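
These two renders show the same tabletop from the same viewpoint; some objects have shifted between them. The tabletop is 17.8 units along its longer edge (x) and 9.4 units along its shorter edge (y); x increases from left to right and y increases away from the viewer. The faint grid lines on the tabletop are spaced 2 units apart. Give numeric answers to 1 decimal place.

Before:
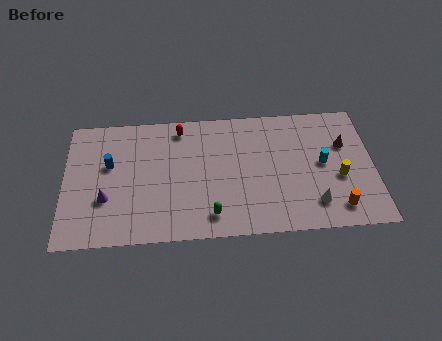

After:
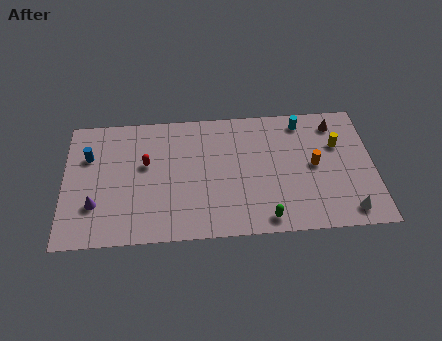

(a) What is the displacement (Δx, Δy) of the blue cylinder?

(-1.2, 0.7)

The blue cylinder was at about (2.6, 5.7) and moved to about (1.4, 6.4).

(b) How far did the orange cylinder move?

3.4

From (15.6, 1.6) to (14.4, 4.8), the orange cylinder covered √(1.2² + 3.2²) ≈ 3.4 units.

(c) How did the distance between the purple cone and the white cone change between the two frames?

+2.5

Before: roughly 12.0 units apart; after: 14.5. That's 2.5 units further apart.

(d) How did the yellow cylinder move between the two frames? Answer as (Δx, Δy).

(0.0, 2.4)

The yellow cylinder started near (15.8, 3.8) and ended near (15.8, 6.2).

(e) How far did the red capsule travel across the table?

3.2

From (6.7, 8.1) to (4.7, 5.6), the red capsule covered √(2.0² + 2.5²) ≈ 3.2 units.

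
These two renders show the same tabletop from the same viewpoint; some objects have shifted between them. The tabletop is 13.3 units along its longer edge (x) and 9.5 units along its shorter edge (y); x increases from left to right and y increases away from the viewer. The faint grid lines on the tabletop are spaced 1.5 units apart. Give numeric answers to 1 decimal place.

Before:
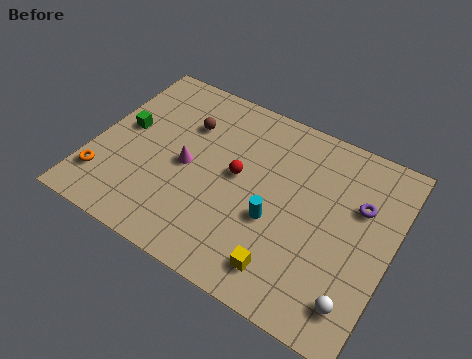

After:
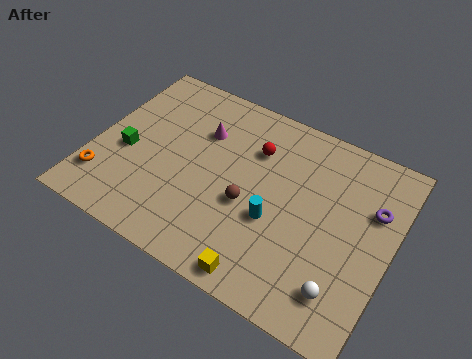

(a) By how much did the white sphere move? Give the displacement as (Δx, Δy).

(-0.6, 0.2)

From the two frames, the white sphere sits at roughly (12.2, 1.7) before and (11.6, 1.9) after.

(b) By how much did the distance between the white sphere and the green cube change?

-1.2

They were about 11.5 units apart before and 10.3 after — 1.2 units closer together.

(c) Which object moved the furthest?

the brown sphere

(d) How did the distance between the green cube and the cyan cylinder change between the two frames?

-0.5

They were about 7.3 units apart before and 6.8 after — 0.5 units closer together.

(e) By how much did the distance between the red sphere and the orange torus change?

+1.3

They were about 6.4 units apart before and 7.7 after — 1.3 units further apart.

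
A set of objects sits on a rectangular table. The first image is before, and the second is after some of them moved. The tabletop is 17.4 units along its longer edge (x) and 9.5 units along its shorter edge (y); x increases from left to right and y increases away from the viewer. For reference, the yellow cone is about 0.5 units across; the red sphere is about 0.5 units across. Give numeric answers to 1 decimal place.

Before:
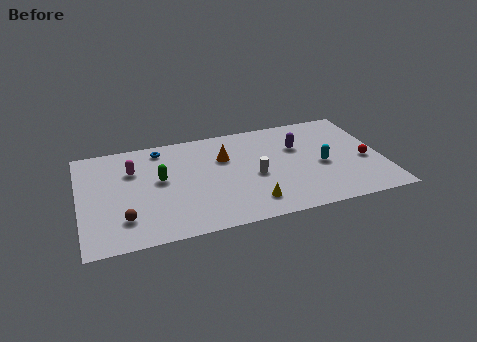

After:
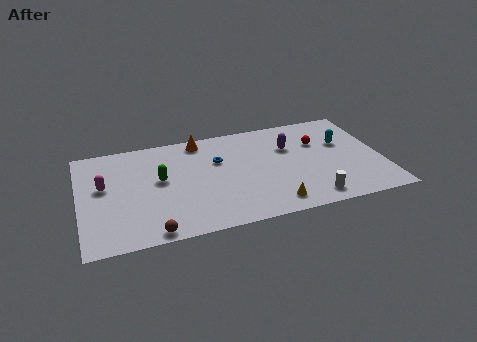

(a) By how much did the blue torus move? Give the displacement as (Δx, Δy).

(3.2, -2.0)

From the two frames, the blue torus sits at roughly (4.8, 8.2) before and (8.0, 6.2) after.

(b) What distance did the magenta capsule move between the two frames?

2.0

The magenta capsule was near (3.1, 6.6) before and (1.4, 5.5) after, so it travelled √(1.7² + 1.1²) ≈ 2.0 units.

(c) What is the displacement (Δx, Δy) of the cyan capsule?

(1.4, 1.8)

The cyan capsule started near (13.9, 4.2) and ended near (15.3, 6.0).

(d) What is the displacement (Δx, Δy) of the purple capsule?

(-0.5, 0.1)

The purple capsule was at about (12.7, 6.3) and moved to about (12.2, 6.4).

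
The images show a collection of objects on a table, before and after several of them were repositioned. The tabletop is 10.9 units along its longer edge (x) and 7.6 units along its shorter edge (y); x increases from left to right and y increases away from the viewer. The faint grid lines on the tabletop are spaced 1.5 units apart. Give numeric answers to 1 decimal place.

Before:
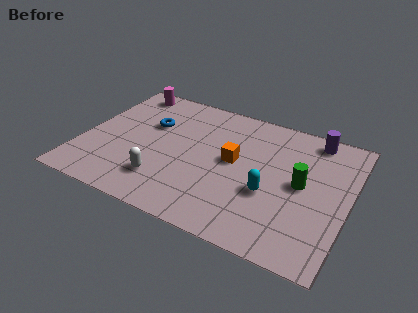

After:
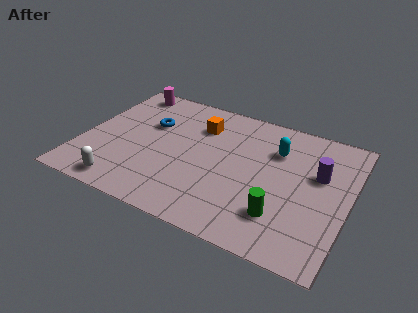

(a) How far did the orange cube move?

2.2

The orange cube was near (6.2, 4.1) before and (4.6, 5.6) after, so it travelled √(1.6² + 1.5²) ≈ 2.2 units.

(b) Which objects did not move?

the blue torus and the magenta cylinder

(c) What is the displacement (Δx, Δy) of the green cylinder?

(-0.6, -2.0)

The green cylinder was at about (9.0, 3.9) and moved to about (8.4, 1.9).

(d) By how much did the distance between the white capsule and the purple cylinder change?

+1.0

They were about 7.4 units apart before and 8.4 after — 1.0 units further apart.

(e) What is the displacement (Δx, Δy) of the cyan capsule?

(0.0, 2.5)

From the two frames, the cyan capsule sits at roughly (7.8, 2.9) before and (7.8, 5.4) after.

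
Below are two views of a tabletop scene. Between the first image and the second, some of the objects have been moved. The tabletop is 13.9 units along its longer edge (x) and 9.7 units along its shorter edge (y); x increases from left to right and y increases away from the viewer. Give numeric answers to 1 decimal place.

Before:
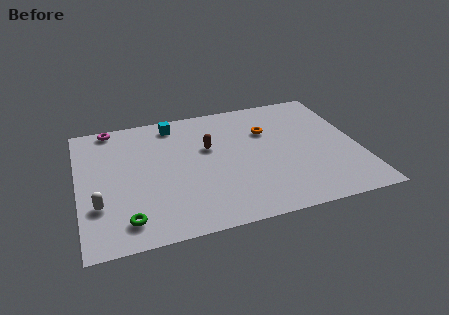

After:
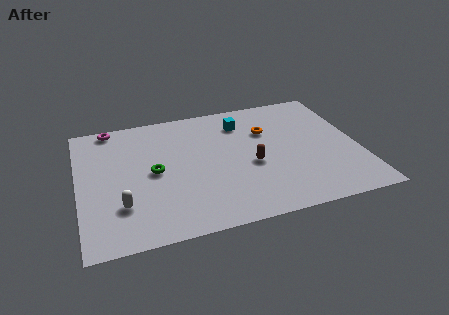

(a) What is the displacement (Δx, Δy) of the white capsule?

(1.1, -0.3)

The white capsule was at about (0.9, 3.0) and moved to about (2.0, 2.7).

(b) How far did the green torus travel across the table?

3.5

From (2.2, 1.6) to (3.7, 4.8), the green torus covered √(1.5² + 3.2²) ≈ 3.5 units.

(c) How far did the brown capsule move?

2.8

The brown capsule was near (6.5, 6.0) before and (8.5, 4.1) after, so it travelled √(2.0² + 1.9²) ≈ 2.8 units.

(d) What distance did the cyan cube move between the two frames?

3.5

From (4.9, 8.4) to (8.3, 7.6), the cyan cube covered √(3.4² + 0.8²) ≈ 3.5 units.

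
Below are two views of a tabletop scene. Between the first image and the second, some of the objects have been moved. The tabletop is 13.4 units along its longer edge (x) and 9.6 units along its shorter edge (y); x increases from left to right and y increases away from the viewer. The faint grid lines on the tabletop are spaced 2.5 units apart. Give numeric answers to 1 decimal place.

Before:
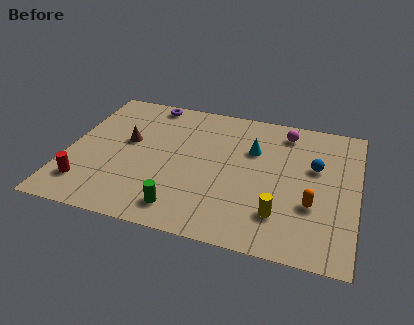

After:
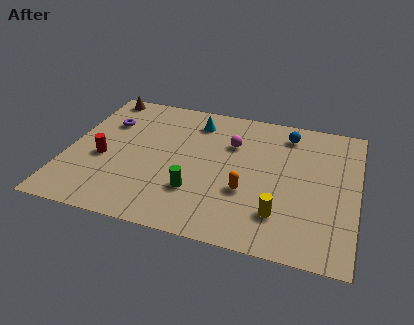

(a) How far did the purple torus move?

2.7

The purple torus was near (3.4, 8.7) before and (1.6, 6.7) after, so it travelled √(1.8² + 2.0²) ≈ 2.7 units.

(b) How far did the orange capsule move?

3.0

The orange capsule moved from about (11.4, 3.3) to (8.4, 3.4), a distance of √(3.0² + 0.1²) ≈ 3.0.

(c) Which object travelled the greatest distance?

the brown cone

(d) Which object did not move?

the yellow cylinder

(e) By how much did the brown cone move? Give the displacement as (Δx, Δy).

(-1.6, 3.2)

From the two frames, the brown cone sits at roughly (2.7, 5.5) before and (1.1, 8.7) after.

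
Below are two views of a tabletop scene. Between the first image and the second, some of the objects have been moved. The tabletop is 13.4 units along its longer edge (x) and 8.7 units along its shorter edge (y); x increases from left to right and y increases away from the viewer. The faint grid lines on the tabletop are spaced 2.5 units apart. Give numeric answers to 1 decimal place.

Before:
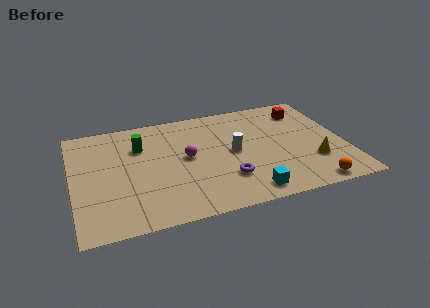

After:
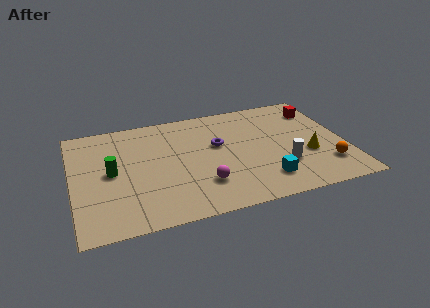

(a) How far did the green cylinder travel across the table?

2.3

The green cylinder was near (3.4, 6.1) before and (1.9, 4.4) after, so it travelled √(1.5² + 1.7²) ≈ 2.3 units.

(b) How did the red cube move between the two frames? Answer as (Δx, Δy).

(0.7, -0.1)

The red cube was at about (11.7, 6.9) and moved to about (12.4, 6.8).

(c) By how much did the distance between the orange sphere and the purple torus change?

+1.7

The distance was about 4.3 in the first image and 6.0 in the second, so they moved 1.7 units further apart.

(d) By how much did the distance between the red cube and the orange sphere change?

-1.4

They were about 6.1 units apart before and 4.7 after — 1.4 units closer together.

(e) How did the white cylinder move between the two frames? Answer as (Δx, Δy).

(2.3, -1.7)

From the two frames, the white cylinder sits at roughly (7.9, 4.4) before and (10.2, 2.7) after.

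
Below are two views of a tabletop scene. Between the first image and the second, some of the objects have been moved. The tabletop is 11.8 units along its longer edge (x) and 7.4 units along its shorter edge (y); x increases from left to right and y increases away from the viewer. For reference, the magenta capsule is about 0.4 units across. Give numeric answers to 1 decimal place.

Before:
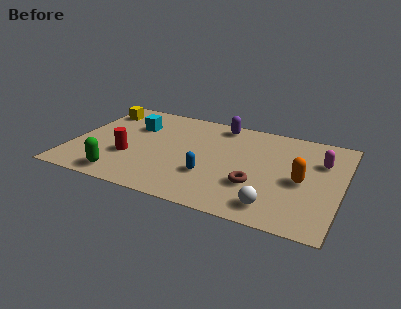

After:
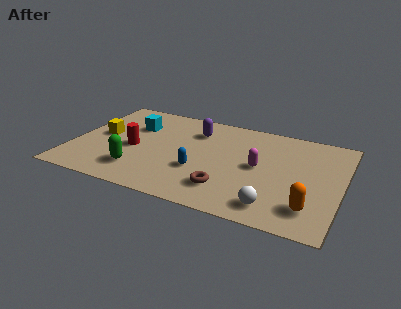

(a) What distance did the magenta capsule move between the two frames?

2.9

From (10.8, 5.1) to (8.2, 3.8), the magenta capsule covered √(2.6² + 1.3²) ≈ 2.9 units.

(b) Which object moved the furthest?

the magenta capsule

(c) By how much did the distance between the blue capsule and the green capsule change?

-1.2

Before: roughly 4.0 units apart; after: 2.8. That's 1.2 units closer together.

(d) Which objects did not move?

the cyan cube and the white sphere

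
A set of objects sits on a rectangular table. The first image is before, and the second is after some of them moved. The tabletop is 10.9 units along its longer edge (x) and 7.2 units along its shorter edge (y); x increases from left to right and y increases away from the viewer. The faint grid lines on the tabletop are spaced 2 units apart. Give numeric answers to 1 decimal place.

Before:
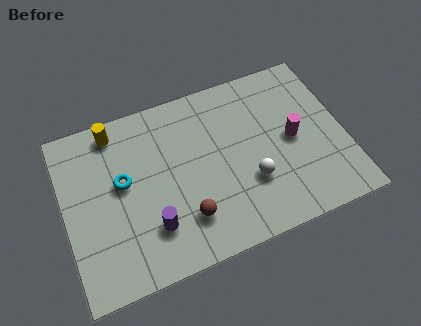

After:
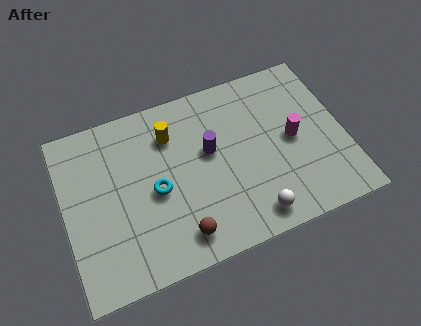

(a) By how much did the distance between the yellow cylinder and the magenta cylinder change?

-2.3

They were about 7.2 units apart before and 4.9 after — 2.3 units closer together.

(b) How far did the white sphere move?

1.4

The white sphere was near (7.1, 2.4) before and (7.0, 1.0) after, so it travelled √(0.1² + 1.4²) ≈ 1.4 units.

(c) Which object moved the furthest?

the purple cylinder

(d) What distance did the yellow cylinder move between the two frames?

2.3

The yellow cylinder was near (2.2, 6.3) before and (4.3, 5.4) after, so it travelled √(2.1² + 0.9²) ≈ 2.3 units.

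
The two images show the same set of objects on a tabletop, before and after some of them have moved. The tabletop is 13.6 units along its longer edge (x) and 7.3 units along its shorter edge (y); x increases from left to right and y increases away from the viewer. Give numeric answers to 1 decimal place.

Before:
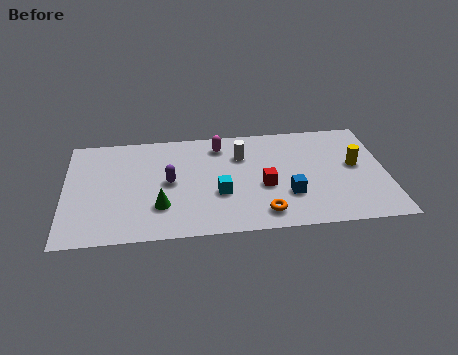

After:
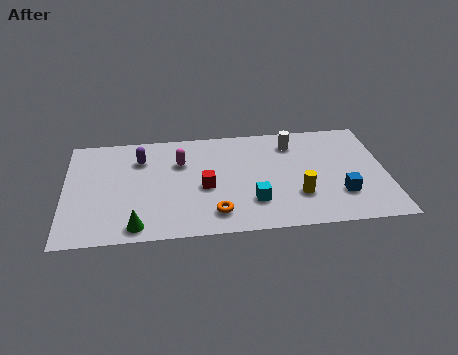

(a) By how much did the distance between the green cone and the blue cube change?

+3.3

The distance was about 5.4 in the first image and 8.7 in the second, so they moved 3.3 units further apart.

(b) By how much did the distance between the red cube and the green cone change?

-0.8

They were about 4.5 units apart before and 3.7 after — 0.8 units closer together.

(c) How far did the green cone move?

1.6

The green cone was near (4.0, 2.1) before and (3.0, 0.9) after, so it travelled √(1.0² + 1.2²) ≈ 1.6 units.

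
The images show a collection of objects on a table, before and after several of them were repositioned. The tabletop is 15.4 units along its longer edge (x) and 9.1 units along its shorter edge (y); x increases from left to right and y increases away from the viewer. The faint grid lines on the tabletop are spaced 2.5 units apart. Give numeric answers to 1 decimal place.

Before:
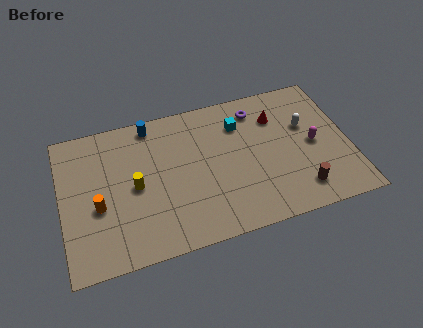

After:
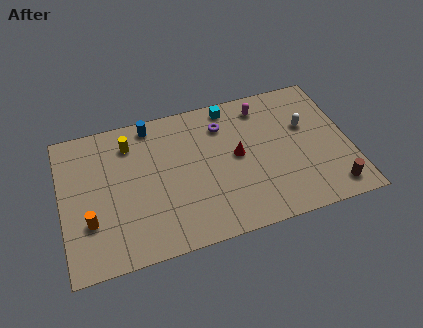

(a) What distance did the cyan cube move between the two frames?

1.4

From (9.7, 6.8) to (9.3, 8.1), the cyan cube covered √(0.4² + 1.3²) ≈ 1.4 units.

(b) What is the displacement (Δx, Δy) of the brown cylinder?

(1.7, -0.4)

The brown cylinder started near (12.5, 1.7) and ended near (14.2, 1.3).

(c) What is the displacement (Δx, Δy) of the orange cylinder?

(-0.5, -0.8)

The orange cylinder started near (1.9, 3.7) and ended near (1.4, 2.9).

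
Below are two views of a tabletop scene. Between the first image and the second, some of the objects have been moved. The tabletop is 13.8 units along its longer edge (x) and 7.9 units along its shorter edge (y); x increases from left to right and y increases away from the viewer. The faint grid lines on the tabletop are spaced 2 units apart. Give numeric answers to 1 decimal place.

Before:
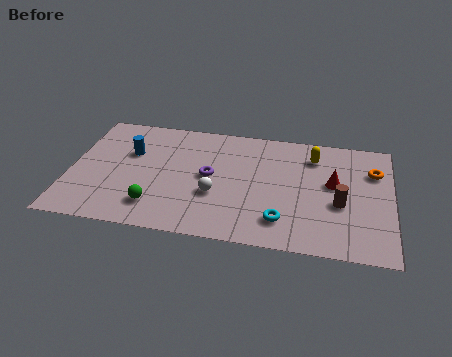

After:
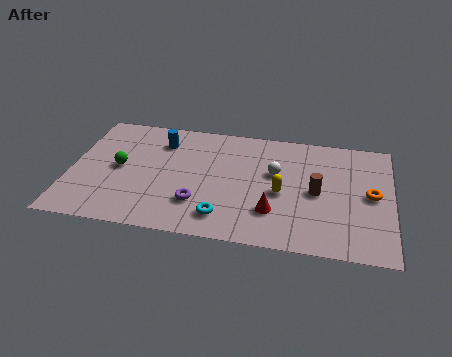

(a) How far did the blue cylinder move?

1.6

The blue cylinder was near (2.5, 5.1) before and (3.8, 6.1) after, so it travelled √(1.3² + 1.0²) ≈ 1.6 units.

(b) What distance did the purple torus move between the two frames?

1.9

The purple torus moved from about (6.0, 4.1) to (5.6, 2.2), a distance of √(0.4² + 1.9²) ≈ 1.9.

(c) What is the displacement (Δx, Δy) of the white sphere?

(2.5, 1.9)

The white sphere was at about (6.3, 2.9) and moved to about (8.8, 4.8).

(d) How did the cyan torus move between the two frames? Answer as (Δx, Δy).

(-2.5, -0.2)

From the two frames, the cyan torus sits at roughly (9.2, 1.7) before and (6.7, 1.5) after.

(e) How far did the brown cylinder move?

1.2

The brown cylinder moved from about (11.6, 3.2) to (10.6, 3.8), a distance of √(1.0² + 0.6²) ≈ 1.2.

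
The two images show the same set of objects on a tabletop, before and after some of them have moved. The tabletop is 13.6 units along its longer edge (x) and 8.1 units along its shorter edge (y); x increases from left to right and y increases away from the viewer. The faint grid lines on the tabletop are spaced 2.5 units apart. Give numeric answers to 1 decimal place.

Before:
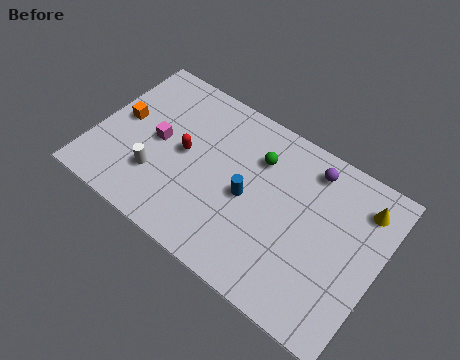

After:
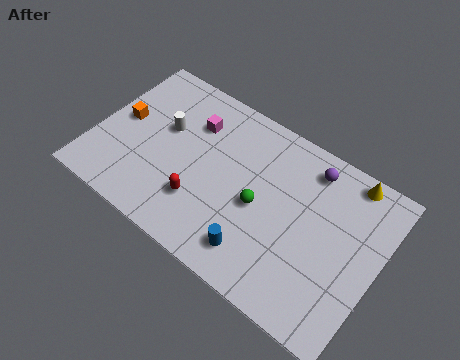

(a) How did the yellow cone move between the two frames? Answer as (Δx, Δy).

(-0.8, 0.9)

From the two frames, the yellow cone sits at roughly (12.5, 6.4) before and (11.7, 7.3) after.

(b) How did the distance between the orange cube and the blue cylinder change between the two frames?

+1.4

The distance was about 6.3 in the first image and 7.7 in the second, so they moved 1.4 units further apart.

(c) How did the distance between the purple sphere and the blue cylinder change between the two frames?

+1.6

The distance was about 3.9 in the first image and 5.5 in the second, so they moved 1.6 units further apart.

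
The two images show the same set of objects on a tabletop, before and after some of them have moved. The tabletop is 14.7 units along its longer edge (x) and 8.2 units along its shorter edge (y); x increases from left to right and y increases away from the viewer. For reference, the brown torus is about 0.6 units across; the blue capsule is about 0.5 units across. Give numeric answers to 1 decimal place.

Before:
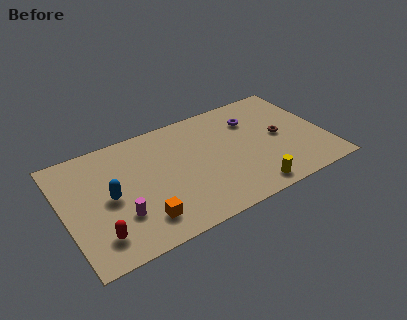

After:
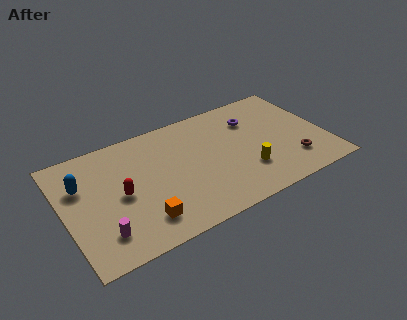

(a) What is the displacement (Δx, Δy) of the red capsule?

(1.5, 2.2)

The red capsule was at about (1.6, 1.7) and moved to about (3.1, 3.9).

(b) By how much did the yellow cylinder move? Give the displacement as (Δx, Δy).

(0.0, 1.4)

The yellow cylinder started near (10.0, 1.0) and ended near (10.0, 2.4).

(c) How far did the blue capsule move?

2.1

The blue capsule moved from about (2.5, 4.0) to (1.1, 5.5), a distance of √(1.4² + 1.5²) ≈ 2.1.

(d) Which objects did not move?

the orange cube and the purple torus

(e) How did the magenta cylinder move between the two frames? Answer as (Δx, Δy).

(-1.1, -0.7)

The magenta cylinder started near (2.9, 2.5) and ended near (1.8, 1.8).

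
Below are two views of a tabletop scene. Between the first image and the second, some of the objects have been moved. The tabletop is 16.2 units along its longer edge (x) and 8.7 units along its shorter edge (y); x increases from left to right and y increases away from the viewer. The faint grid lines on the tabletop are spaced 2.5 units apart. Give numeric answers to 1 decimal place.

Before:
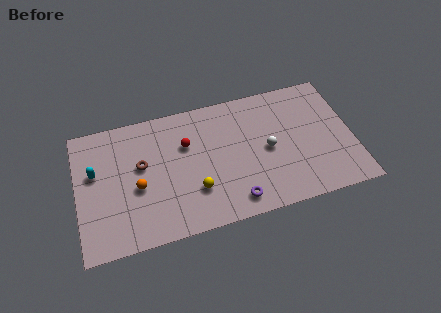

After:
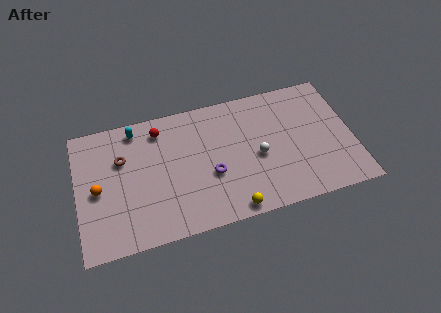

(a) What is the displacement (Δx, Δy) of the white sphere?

(-0.6, -0.3)

From the two frames, the white sphere sits at roughly (11.2, 4.2) before and (10.6, 3.9) after.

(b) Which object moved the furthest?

the cyan capsule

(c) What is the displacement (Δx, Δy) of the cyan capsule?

(2.5, 2.3)

The cyan capsule started near (1.1, 5.3) and ended near (3.6, 7.6).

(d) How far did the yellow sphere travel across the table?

2.7

From (6.8, 2.6) to (8.8, 0.8), the yellow sphere covered √(2.0² + 1.8²) ≈ 2.7 units.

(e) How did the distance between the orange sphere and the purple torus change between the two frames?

+0.6

Before: roughly 6.0 units apart; after: 6.6. That's 0.6 units further apart.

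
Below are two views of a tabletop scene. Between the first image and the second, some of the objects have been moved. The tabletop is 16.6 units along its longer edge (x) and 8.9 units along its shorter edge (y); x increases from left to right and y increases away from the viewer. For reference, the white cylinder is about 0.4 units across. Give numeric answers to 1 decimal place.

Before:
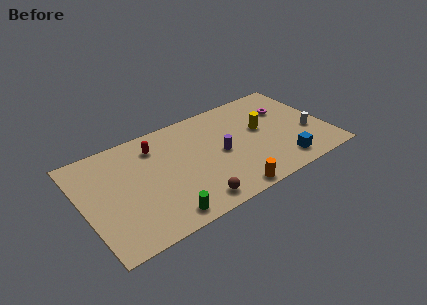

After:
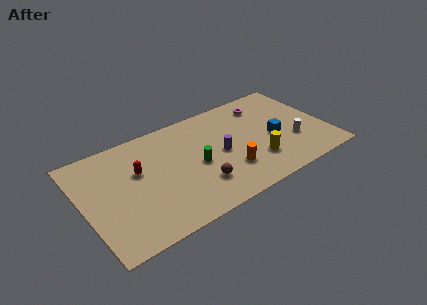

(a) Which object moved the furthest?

the green cylinder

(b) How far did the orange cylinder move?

1.8

From (9.2, 0.8) to (9.6, 2.6), the orange cylinder covered √(0.4² + 1.8²) ≈ 1.8 units.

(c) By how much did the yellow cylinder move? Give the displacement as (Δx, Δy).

(-0.8, -2.6)

The yellow cylinder started near (12.3, 5.1) and ended near (11.5, 2.5).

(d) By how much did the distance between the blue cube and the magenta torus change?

-1.4

They were about 4.7 units apart before and 3.3 after — 1.4 units closer together.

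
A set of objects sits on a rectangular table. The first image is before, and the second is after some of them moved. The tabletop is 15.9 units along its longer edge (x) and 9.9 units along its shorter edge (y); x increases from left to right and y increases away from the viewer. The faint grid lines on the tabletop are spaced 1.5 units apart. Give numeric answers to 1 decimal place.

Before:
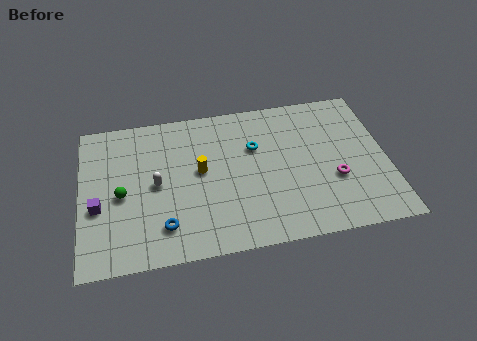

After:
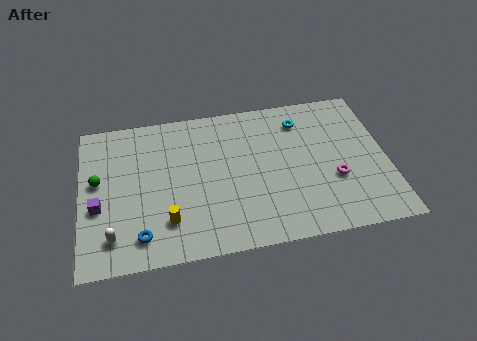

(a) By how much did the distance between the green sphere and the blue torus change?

+1.2

Before: roughly 3.2 units apart; after: 4.4. That's 1.2 units further apart.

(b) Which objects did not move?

the magenta torus and the purple cube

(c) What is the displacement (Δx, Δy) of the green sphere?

(-1.2, 1.1)

The green sphere was at about (2.1, 4.5) and moved to about (0.9, 5.6).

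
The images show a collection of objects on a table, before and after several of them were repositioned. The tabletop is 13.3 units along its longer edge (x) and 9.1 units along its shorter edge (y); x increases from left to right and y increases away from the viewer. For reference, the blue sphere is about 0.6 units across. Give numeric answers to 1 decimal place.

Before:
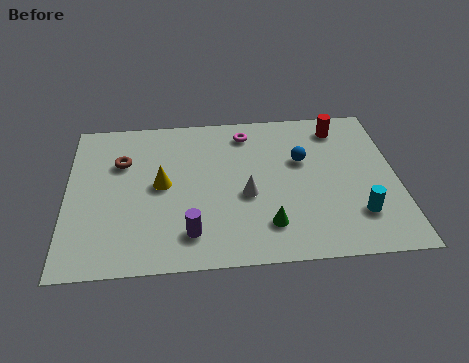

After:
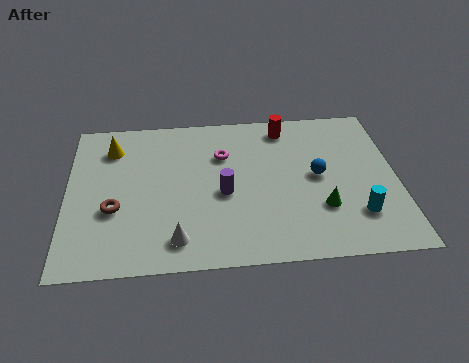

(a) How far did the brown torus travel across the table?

2.8

The brown torus was near (2.2, 6.2) before and (1.9, 3.4) after, so it travelled √(0.3² + 2.8²) ≈ 2.8 units.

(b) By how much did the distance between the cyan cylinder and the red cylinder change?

+0.8

The distance was about 5.3 in the first image and 6.1 in the second, so they moved 0.8 units further apart.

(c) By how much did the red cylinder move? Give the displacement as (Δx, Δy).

(-2.2, 0.2)

From the two frames, the red cylinder sits at roughly (11.1, 7.6) before and (8.9, 7.8) after.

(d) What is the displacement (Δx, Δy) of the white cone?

(-2.8, -2.3)

The white cone started near (7.2, 3.8) and ended near (4.4, 1.5).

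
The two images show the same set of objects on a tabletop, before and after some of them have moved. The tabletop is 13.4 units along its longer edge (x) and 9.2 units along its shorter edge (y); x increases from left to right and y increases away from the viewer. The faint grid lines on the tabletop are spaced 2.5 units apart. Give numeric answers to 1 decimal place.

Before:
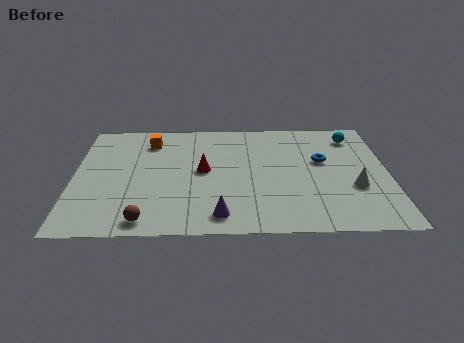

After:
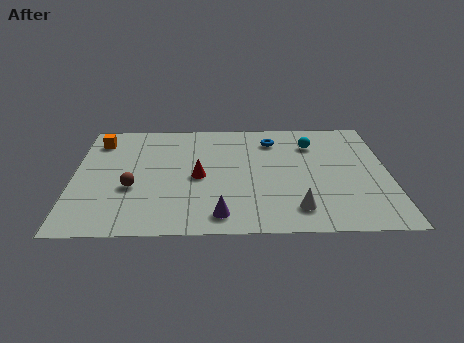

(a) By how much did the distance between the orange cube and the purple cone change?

+1.3

Before: roughly 6.7 units apart; after: 8.0. That's 1.3 units further apart.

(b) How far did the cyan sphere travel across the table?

1.9

The cyan sphere was near (12.0, 7.5) before and (10.2, 6.9) after, so it travelled √(1.8² + 0.6²) ≈ 1.9 units.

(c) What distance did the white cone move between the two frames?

3.0

The white cone was near (11.9, 3.3) before and (9.4, 1.7) after, so it travelled √(2.5² + 1.6²) ≈ 3.0 units.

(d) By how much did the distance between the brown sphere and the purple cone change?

+1.2

The distance was about 3.1 in the first image and 4.3 in the second, so they moved 1.2 units further apart.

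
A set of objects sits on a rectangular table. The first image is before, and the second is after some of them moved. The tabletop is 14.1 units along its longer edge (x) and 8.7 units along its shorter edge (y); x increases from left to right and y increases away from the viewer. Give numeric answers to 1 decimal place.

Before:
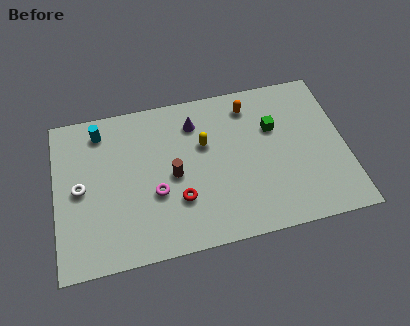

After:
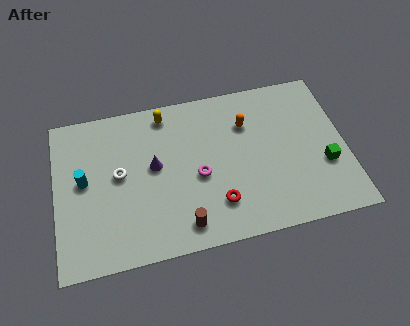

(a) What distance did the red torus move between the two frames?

1.9

The red torus was near (5.9, 2.7) before and (7.7, 2.1) after, so it travelled √(1.8² + 0.6²) ≈ 1.9 units.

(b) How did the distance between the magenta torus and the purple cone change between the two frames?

-1.8

The distance was about 4.1 in the first image and 2.3 in the second, so they moved 1.8 units closer together.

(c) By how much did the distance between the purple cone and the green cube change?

+4.4

They were about 4.0 units apart before and 8.4 after — 4.4 units further apart.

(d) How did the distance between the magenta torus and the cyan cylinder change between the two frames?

+0.9

Before: roughly 4.7 units apart; after: 5.6. That's 0.9 units further apart.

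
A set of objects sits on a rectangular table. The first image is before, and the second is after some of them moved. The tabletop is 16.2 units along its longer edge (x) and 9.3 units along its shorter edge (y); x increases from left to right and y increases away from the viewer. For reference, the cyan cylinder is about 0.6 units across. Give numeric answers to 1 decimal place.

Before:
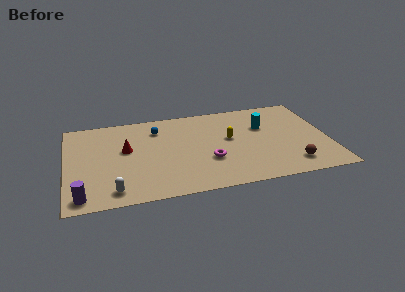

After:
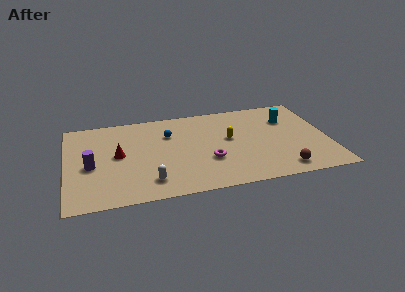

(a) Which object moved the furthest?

the purple cylinder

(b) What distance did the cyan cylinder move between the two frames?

1.7

From (12.3, 6.1) to (13.9, 6.6), the cyan cylinder covered √(1.6² + 0.5²) ≈ 1.7 units.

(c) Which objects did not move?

the magenta torus and the yellow capsule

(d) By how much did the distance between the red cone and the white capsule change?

-0.6

Before: roughly 4.2 units apart; after: 3.6. That's 0.6 units closer together.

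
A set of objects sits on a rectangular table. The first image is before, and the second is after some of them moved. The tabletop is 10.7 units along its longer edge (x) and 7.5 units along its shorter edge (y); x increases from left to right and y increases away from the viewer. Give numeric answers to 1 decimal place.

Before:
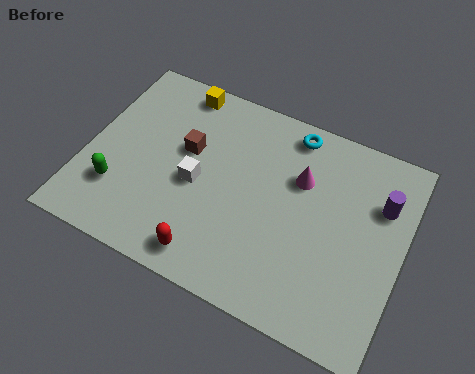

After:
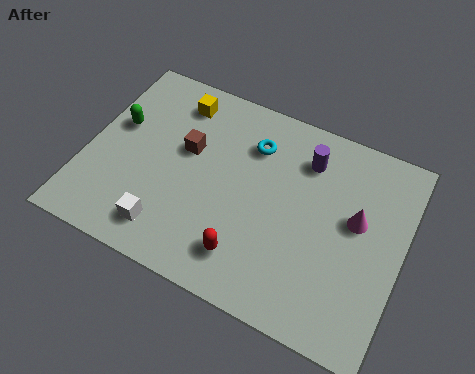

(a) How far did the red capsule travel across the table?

1.3

From (4.6, 1.0) to (5.8, 1.5), the red capsule covered √(1.2² + 0.5²) ≈ 1.3 units.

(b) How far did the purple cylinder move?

2.7

The purple cylinder moved from about (9.8, 5.2) to (7.2, 5.8), a distance of √(2.6² + 0.6²) ≈ 2.7.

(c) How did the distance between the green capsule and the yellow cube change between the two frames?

-2.3

The distance was about 4.8 in the first image and 2.5 in the second, so they moved 2.3 units closer together.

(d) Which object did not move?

the brown cube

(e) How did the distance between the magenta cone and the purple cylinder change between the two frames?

-0.3

The distance was about 2.7 in the first image and 2.4 in the second, so they moved 0.3 units closer together.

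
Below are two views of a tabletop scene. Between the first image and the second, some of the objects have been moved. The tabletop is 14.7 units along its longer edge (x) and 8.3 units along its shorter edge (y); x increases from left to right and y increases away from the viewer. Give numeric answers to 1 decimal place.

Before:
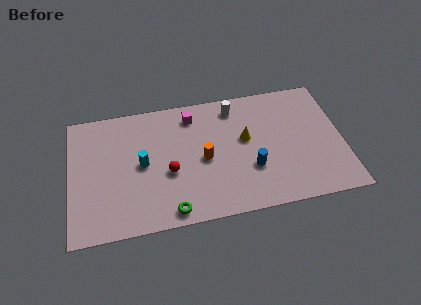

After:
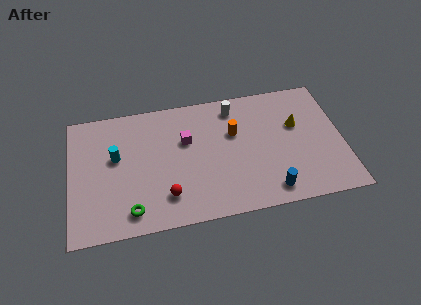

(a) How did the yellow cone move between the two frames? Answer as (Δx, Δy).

(2.8, 0.4)

From the two frames, the yellow cone sits at roughly (9.5, 4.8) before and (12.3, 5.2) after.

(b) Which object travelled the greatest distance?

the yellow cone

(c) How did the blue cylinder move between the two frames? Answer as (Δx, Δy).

(0.9, -1.6)

The blue cylinder started near (9.7, 2.8) and ended near (10.6, 1.2).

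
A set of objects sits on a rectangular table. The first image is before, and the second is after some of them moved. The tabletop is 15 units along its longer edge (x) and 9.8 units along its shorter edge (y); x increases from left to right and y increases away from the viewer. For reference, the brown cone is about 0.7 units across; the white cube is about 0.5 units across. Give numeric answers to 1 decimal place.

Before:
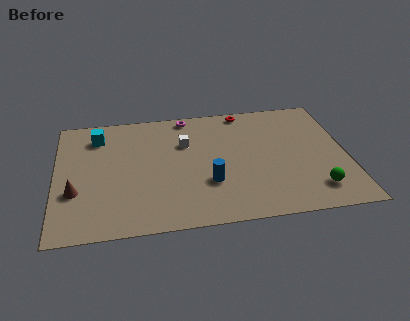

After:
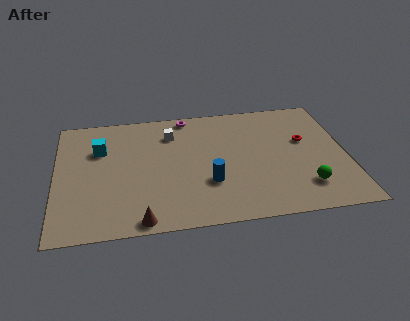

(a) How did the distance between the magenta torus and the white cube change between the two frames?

-0.6

The distance was about 2.3 in the first image and 1.7 in the second, so they moved 0.6 units closer together.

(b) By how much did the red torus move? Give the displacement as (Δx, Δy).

(3.0, -3.0)

The red torus was at about (9.9, 8.9) and moved to about (12.9, 5.9).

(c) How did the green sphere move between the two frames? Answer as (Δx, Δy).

(-0.5, 0.3)

The green sphere started near (13.2, 1.9) and ended near (12.7, 2.2).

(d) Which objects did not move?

the magenta torus and the blue cylinder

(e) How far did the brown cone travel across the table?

4.2

From (1.0, 3.4) to (4.3, 0.8), the brown cone covered √(3.3² + 2.6²) ≈ 4.2 units.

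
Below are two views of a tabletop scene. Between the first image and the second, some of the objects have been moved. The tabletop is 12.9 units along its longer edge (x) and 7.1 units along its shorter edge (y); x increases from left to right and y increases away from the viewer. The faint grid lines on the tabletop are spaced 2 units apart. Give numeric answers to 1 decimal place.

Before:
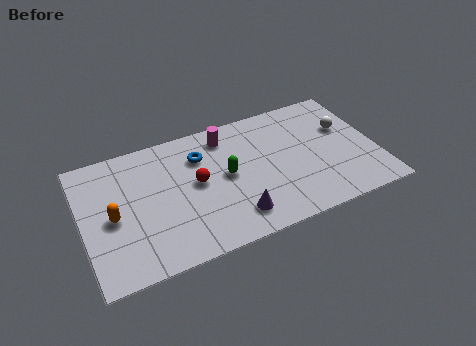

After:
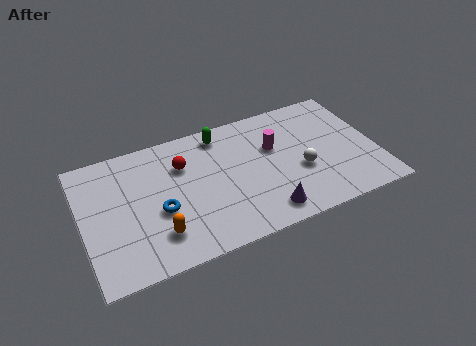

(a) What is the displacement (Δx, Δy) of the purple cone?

(1.3, -0.3)

The purple cone started near (6.4, 1.4) and ended near (7.7, 1.1).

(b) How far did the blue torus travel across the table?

3.0

From (5.3, 5.2) to (3.3, 2.9), the blue torus covered √(2.0² + 2.3²) ≈ 3.0 units.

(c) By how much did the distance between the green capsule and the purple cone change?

+2.9

They were about 2.3 units apart before and 5.2 after — 2.9 units further apart.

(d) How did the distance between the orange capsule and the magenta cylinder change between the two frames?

+0.3

The distance was about 5.8 in the first image and 6.1 in the second, so they moved 0.3 units further apart.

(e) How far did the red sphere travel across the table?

1.3

The red sphere moved from about (5.0, 3.8) to (4.5, 5.0), a distance of √(0.5² + 1.2²) ≈ 1.3.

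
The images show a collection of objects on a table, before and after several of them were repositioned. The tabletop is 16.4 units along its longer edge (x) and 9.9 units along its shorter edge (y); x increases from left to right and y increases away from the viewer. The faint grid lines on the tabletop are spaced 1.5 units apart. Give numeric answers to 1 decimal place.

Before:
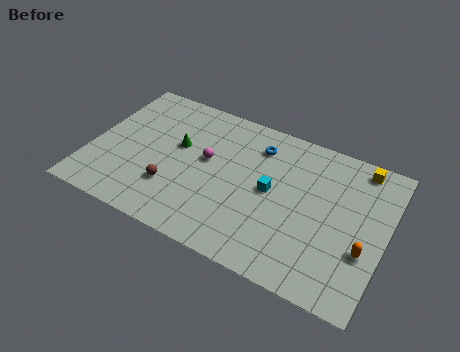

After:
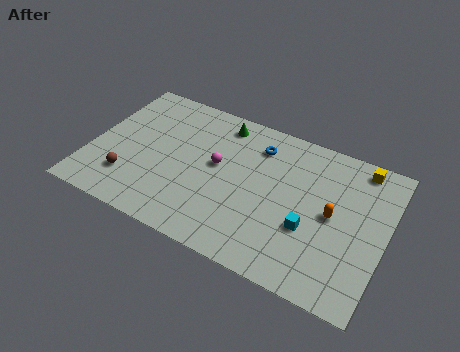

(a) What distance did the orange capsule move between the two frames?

2.4

The orange capsule moved from about (15.4, 3.5) to (13.5, 5.0), a distance of √(1.9² + 1.5²) ≈ 2.4.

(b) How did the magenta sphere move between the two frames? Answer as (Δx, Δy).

(0.6, -0.1)

The magenta sphere was at about (6.4, 5.6) and moved to about (7.0, 5.5).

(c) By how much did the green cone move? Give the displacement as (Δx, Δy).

(2.1, 2.6)

The green cone started near (4.7, 5.9) and ended near (6.8, 8.5).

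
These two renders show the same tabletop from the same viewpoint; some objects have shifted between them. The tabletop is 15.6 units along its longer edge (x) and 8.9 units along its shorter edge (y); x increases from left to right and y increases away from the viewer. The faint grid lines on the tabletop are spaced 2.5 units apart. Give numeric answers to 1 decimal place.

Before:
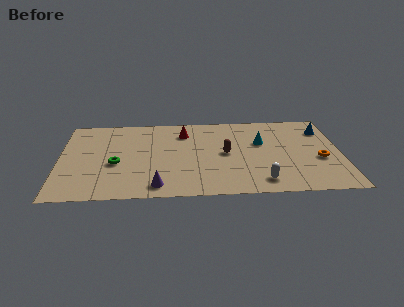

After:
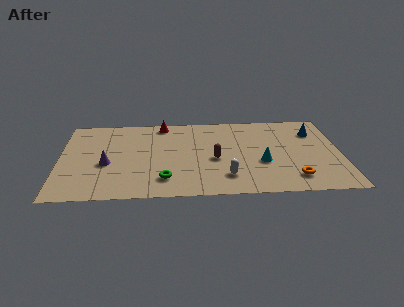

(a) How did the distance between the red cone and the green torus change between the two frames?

+1.0

The distance was about 5.0 in the first image and 6.0 in the second, so they moved 1.0 units further apart.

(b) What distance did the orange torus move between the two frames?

2.4

The orange torus was near (14.4, 3.6) before and (12.9, 1.7) after, so it travelled √(1.5² + 1.9²) ≈ 2.4 units.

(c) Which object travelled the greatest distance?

the purple cone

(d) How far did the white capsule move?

2.0

From (11.1, 1.4) to (9.2, 2.0), the white capsule covered √(1.9² + 0.6²) ≈ 2.0 units.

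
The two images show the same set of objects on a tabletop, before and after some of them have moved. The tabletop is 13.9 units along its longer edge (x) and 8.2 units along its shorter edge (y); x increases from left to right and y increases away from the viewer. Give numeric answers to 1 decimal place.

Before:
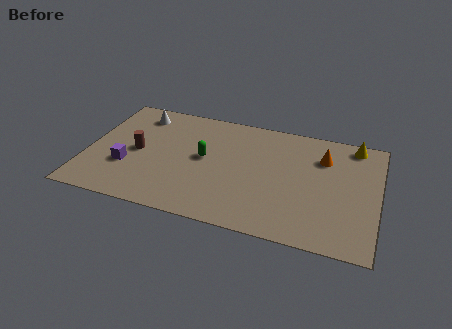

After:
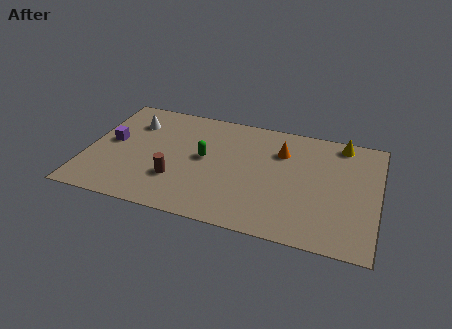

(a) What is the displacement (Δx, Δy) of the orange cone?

(-2.0, -0.1)

From the two frames, the orange cone sits at roughly (11.2, 6.0) before and (9.2, 5.9) after.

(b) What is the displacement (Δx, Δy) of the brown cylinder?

(2.0, -1.5)

The brown cylinder started near (2.4, 4.0) and ended near (4.4, 2.5).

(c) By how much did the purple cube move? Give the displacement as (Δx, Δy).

(-0.9, 1.6)

The purple cube started near (2.0, 2.8) and ended near (1.1, 4.4).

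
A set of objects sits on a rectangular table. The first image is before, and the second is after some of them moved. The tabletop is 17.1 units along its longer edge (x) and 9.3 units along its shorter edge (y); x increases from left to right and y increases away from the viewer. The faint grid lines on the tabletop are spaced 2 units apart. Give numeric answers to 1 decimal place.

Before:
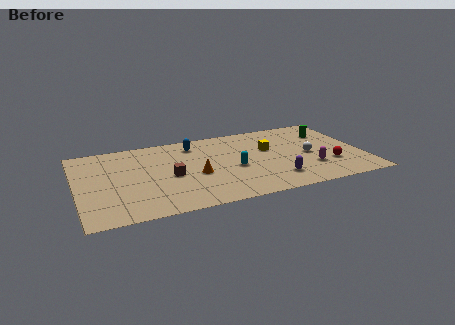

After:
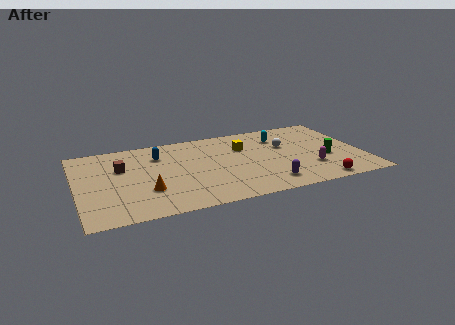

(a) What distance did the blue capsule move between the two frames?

2.3

The blue capsule moved from about (7.2, 7.6) to (5.0, 6.9), a distance of √(2.2² + 0.7²) ≈ 2.3.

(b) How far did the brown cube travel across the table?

3.3

The brown cube moved from about (5.5, 4.2) to (2.7, 6.0), a distance of √(2.8² + 1.8²) ≈ 3.3.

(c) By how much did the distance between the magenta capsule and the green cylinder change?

-3.0

Before: roughly 4.4 units apart; after: 1.4. That's 3.0 units closer together.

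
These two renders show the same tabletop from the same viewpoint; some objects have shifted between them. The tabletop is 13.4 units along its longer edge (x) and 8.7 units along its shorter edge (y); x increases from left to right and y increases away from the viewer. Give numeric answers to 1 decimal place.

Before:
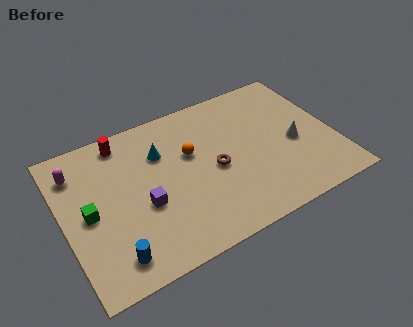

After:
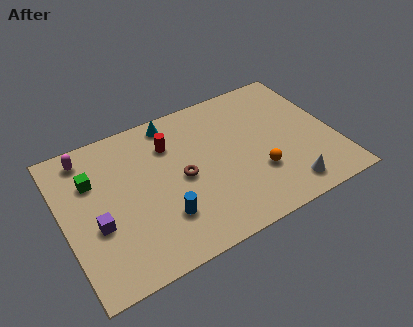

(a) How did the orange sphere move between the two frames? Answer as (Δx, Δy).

(3.0, -2.6)

The orange sphere started near (6.4, 5.4) and ended near (9.4, 2.8).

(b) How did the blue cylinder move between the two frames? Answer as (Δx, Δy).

(2.6, 1.0)

From the two frames, the blue cylinder sits at roughly (2.0, 1.4) before and (4.6, 2.4) after.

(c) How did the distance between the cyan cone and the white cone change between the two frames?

+1.2

The distance was about 6.8 in the first image and 8.0 in the second, so they moved 1.2 units further apart.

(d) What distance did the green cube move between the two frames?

1.8

From (1.2, 4.2) to (1.6, 6.0), the green cube covered √(0.4² + 1.8²) ≈ 1.8 units.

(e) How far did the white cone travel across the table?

2.6

The white cone was near (11.4, 3.8) before and (10.6, 1.3) after, so it travelled √(0.8² + 2.5²) ≈ 2.6 units.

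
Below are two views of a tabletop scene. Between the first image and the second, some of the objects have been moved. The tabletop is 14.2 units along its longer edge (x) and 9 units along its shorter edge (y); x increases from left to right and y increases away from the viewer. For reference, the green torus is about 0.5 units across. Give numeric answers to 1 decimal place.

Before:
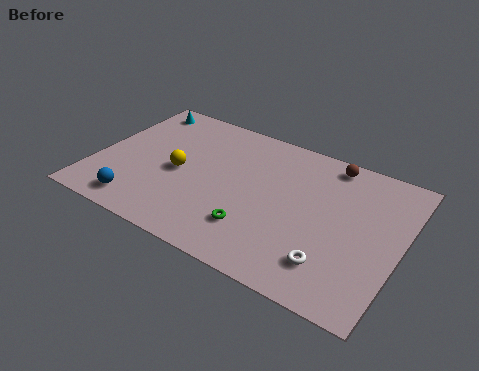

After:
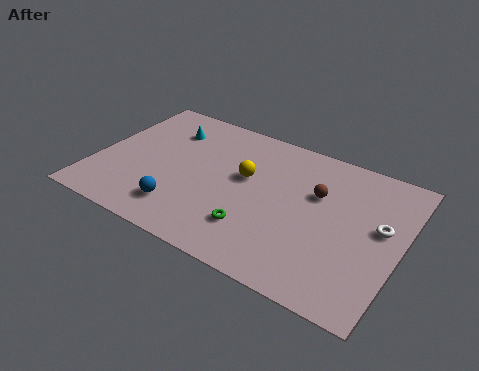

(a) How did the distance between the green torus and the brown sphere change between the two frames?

-2.1

They were about 6.3 units apart before and 4.2 after — 2.1 units closer together.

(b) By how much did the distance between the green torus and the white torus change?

+2.5

The distance was about 3.6 in the first image and 6.1 in the second, so they moved 2.5 units further apart.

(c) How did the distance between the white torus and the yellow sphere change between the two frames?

-1.5

Before: roughly 7.8 units apart; after: 6.3. That's 1.5 units closer together.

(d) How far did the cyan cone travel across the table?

1.9

The cyan cone moved from about (1.3, 7.8) to (2.9, 6.8), a distance of √(1.6² + 1.0²) ≈ 1.9.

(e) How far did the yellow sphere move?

3.2

The yellow sphere moved from about (3.9, 4.2) to (6.9, 5.3), a distance of √(3.0² + 1.1²) ≈ 3.2.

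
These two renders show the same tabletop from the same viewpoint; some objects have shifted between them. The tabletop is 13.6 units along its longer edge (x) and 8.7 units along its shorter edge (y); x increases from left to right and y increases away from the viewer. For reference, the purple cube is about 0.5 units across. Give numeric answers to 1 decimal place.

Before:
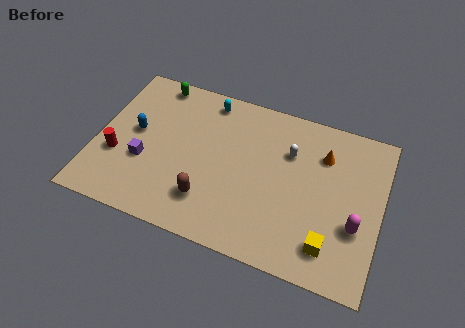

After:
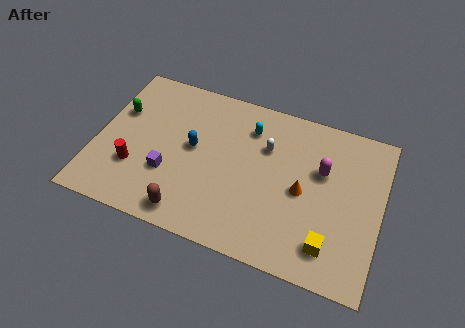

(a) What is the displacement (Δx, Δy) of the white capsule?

(-1.1, -0.1)

From the two frames, the white capsule sits at roughly (9.1, 6.0) before and (8.0, 5.9) after.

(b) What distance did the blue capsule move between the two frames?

2.8

The blue capsule was near (1.8, 4.7) before and (4.6, 4.7) after, so it travelled √(2.8² + 0.0²) ≈ 2.8 units.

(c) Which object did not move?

the yellow cube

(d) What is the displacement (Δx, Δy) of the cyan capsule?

(2.1, -0.9)

The cyan capsule was at about (5.0, 7.6) and moved to about (7.1, 6.7).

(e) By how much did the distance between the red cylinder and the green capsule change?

-1.8

The distance was about 4.9 in the first image and 3.1 in the second, so they moved 1.8 units closer together.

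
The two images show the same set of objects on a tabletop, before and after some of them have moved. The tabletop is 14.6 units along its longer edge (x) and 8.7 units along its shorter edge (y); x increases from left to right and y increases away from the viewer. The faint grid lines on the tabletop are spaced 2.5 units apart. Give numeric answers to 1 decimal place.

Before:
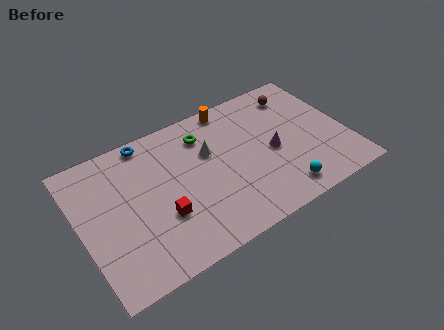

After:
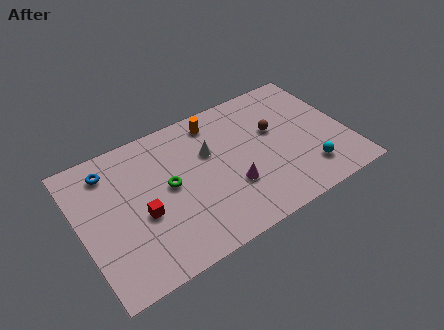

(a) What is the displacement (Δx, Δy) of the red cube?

(-1.0, 0.6)

From the two frames, the red cube sits at roughly (4.2, 3.0) before and (3.2, 3.6) after.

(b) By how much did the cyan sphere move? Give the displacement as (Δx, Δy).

(1.6, 0.6)

From the two frames, the cyan sphere sits at roughly (10.5, 1.3) before and (12.1, 1.9) after.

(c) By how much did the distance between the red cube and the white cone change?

+0.5

Before: roughly 4.0 units apart; after: 4.5. That's 0.5 units further apart.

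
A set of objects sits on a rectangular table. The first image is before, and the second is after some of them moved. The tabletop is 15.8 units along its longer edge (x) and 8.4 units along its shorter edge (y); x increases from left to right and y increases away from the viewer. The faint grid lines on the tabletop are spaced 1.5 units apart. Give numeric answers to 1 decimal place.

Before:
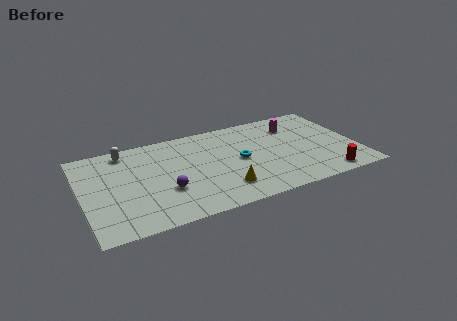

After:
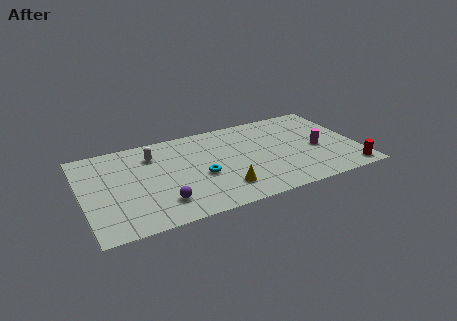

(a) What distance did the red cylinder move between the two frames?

1.3

The red cylinder was near (13.7, 1.0) before and (15.0, 1.0) after, so it travelled √(1.3² + 0.0²) ≈ 1.3 units.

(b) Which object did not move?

the yellow cone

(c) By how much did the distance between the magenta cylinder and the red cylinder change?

-2.4

They were about 5.5 units apart before and 3.1 after — 2.4 units closer together.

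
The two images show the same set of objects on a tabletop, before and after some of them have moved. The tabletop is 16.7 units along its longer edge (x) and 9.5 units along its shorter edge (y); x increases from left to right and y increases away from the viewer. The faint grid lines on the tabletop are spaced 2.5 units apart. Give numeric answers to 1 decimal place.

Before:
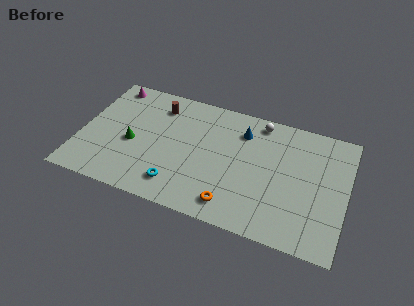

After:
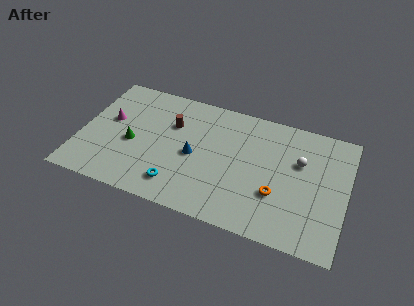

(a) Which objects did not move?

the green cone and the cyan torus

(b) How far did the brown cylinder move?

1.6

From (4.6, 7.6) to (5.6, 6.4), the brown cylinder covered √(1.0² + 1.2²) ≈ 1.6 units.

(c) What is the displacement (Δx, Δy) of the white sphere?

(2.7, -2.3)

From the two frames, the white sphere sits at roughly (11.0, 8.4) before and (13.7, 6.1) after.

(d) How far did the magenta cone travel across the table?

2.9

From (1.4, 8.4) to (1.7, 5.5), the magenta cone covered √(0.3² + 2.9²) ≈ 2.9 units.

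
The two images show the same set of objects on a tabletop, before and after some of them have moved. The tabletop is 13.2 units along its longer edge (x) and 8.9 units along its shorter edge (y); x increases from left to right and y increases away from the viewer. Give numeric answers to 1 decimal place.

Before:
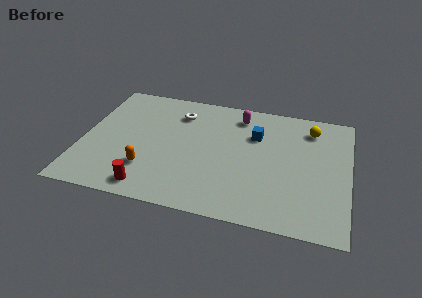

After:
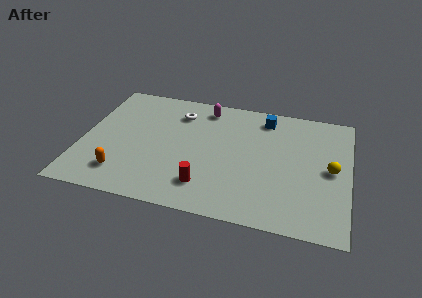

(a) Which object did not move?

the white torus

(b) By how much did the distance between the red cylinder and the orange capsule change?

+2.8

The distance was about 1.3 in the first image and 4.1 in the second, so they moved 2.8 units further apart.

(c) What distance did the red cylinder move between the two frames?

2.8

The red cylinder was near (3.6, 1.1) before and (6.3, 1.9) after, so it travelled √(2.7² + 0.8²) ≈ 2.8 units.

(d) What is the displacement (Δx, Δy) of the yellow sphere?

(1.1, -2.8)

The yellow sphere was at about (11.2, 7.2) and moved to about (12.3, 4.4).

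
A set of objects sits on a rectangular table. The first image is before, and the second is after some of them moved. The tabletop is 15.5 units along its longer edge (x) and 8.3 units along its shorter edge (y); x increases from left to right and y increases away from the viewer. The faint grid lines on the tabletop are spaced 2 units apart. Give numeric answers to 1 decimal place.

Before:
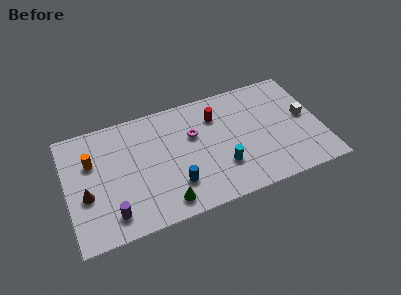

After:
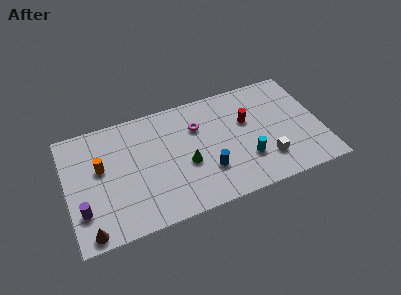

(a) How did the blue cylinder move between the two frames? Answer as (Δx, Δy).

(2.0, 0.3)

The blue cylinder started near (6.4, 2.2) and ended near (8.4, 2.5).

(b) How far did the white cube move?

3.5

The white cube moved from about (14.6, 4.4) to (12.0, 2.1), a distance of √(2.6² + 2.3²) ≈ 3.5.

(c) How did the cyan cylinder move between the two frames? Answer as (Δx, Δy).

(1.5, 0.0)

The cyan cylinder was at about (9.3, 2.5) and moved to about (10.8, 2.5).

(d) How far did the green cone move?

2.7

From (5.7, 1.2) to (7.2, 3.4), the green cone covered √(1.5² + 2.2²) ≈ 2.7 units.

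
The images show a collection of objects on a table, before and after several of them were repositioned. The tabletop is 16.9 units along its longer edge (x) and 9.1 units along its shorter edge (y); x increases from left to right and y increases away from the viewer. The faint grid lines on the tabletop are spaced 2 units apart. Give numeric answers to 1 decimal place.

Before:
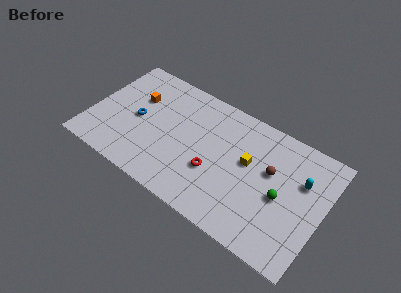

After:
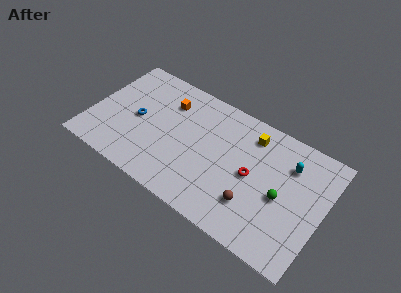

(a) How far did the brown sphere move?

3.1

From (13.0, 5.5) to (12.2, 2.5), the brown sphere covered √(0.8² + 3.0²) ≈ 3.1 units.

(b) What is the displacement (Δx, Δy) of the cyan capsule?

(-1.0, 0.7)

The cyan capsule started near (15.2, 6.0) and ended near (14.2, 6.7).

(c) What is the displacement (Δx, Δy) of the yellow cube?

(-0.1, 2.1)

From the two frames, the yellow cube sits at roughly (11.4, 5.3) before and (11.3, 7.4) after.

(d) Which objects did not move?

the green sphere and the blue torus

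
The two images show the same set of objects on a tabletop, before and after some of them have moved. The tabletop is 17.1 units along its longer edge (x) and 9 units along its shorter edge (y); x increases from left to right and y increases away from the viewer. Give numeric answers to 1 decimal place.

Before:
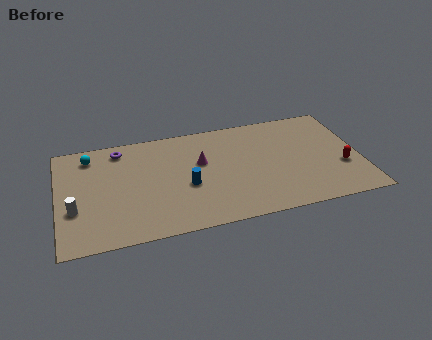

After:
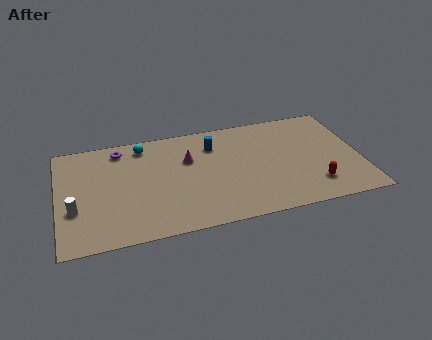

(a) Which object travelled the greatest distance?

the blue cylinder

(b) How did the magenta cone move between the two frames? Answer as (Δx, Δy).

(-0.7, 0.4)

From the two frames, the magenta cone sits at roughly (8.1, 5.5) before and (7.4, 5.9) after.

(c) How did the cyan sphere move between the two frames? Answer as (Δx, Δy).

(3.0, 0.2)

From the two frames, the cyan sphere sits at roughly (1.9, 7.5) before and (4.9, 7.7) after.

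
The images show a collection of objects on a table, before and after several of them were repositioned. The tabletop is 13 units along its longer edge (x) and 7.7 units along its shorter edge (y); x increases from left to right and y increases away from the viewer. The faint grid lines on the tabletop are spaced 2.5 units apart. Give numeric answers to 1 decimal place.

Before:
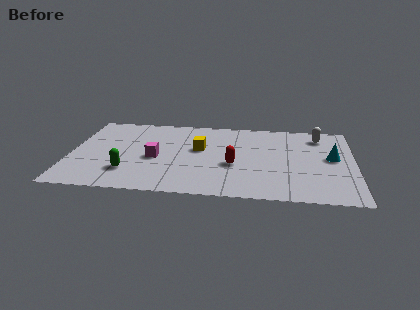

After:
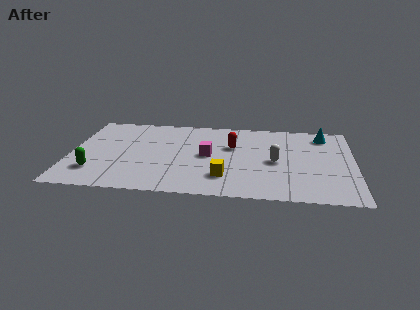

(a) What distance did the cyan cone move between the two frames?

2.2

The cyan cone moved from about (12.0, 4.2) to (11.6, 6.4), a distance of √(0.4² + 2.2²) ≈ 2.2.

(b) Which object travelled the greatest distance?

the white capsule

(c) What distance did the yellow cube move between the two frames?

2.9

The yellow cube moved from about (5.9, 4.5) to (7.1, 1.9), a distance of √(1.2² + 2.6²) ≈ 2.9.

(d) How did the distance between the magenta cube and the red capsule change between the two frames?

-2.1

The distance was about 3.6 in the first image and 1.5 in the second, so they moved 2.1 units closer together.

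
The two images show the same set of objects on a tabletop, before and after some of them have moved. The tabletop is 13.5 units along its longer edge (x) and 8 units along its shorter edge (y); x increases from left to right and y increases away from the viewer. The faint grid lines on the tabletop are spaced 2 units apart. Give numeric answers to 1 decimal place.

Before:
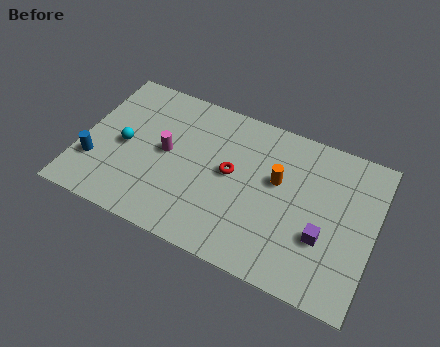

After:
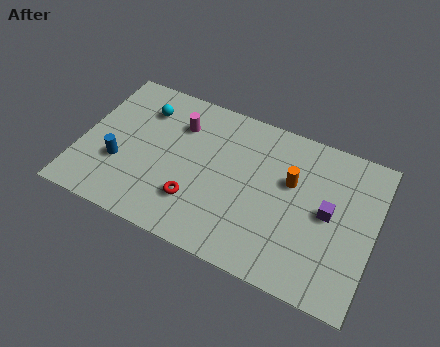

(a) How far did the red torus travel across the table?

2.5

From (6.9, 4.3) to (5.5, 2.2), the red torus covered √(1.4² + 2.1²) ≈ 2.5 units.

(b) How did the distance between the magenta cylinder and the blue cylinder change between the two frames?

+0.3

Before: roughly 3.6 units apart; after: 3.9. That's 0.3 units further apart.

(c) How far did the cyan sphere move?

2.4

The cyan sphere was near (2.0, 3.8) before and (2.6, 6.1) after, so it travelled √(0.6² + 2.3²) ≈ 2.4 units.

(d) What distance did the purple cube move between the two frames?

1.3

The purple cube moved from about (11.3, 2.8) to (11.4, 4.1), a distance of √(0.1² + 1.3²) ≈ 1.3.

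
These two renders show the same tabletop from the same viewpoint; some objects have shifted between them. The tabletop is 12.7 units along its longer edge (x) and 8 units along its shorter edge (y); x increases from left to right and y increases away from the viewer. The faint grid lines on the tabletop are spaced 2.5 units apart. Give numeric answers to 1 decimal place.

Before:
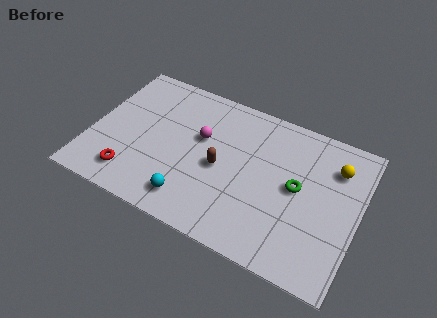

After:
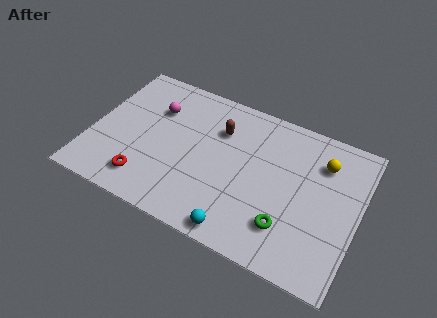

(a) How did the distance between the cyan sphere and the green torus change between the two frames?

-3.1

They were about 5.5 units apart before and 2.4 after — 3.1 units closer together.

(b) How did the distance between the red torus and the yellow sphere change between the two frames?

-1.1

They were about 10.2 units apart before and 9.1 after — 1.1 units closer together.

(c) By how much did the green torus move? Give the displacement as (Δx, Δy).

(-0.2, -2.2)

The green torus was at about (9.8, 4.2) and moved to about (9.6, 2.0).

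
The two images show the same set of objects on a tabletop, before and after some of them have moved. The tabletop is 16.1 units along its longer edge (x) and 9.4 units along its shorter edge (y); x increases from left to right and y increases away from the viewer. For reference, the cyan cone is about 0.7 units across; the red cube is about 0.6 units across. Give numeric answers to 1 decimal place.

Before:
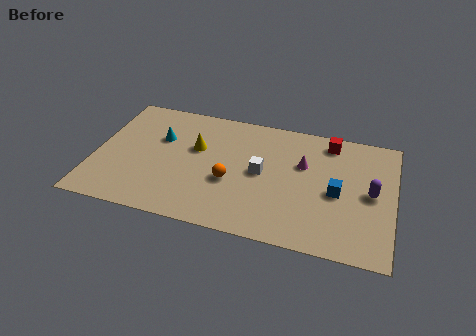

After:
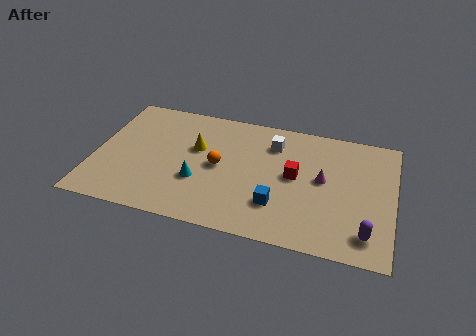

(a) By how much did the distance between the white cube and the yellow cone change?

+0.6

Before: roughly 3.7 units apart; after: 4.3. That's 0.6 units further apart.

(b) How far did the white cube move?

2.5

The white cube moved from about (9.0, 4.8) to (9.5, 7.2), a distance of √(0.5² + 2.4²) ≈ 2.5.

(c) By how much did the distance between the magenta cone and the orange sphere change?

+1.2

Before: roughly 4.4 units apart; after: 5.6. That's 1.2 units further apart.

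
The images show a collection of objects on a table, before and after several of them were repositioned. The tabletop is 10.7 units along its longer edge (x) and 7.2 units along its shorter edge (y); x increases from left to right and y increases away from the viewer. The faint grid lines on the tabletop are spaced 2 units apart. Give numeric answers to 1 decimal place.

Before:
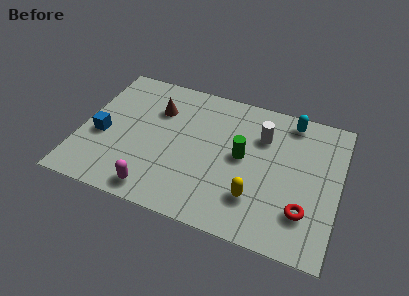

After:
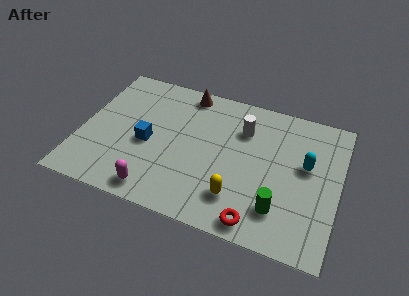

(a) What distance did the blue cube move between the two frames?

1.9

The blue cube moved from about (0.9, 3.0) to (2.8, 3.2), a distance of √(1.9² + 0.2²) ≈ 1.9.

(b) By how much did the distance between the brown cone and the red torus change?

-0.6

They were about 7.2 units apart before and 6.6 after — 0.6 units closer together.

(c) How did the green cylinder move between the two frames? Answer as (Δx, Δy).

(1.7, -2.1)

From the two frames, the green cylinder sits at roughly (6.7, 3.8) before and (8.4, 1.7) after.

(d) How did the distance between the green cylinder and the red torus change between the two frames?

-2.1

The distance was about 3.3 in the first image and 1.2 in the second, so they moved 2.1 units closer together.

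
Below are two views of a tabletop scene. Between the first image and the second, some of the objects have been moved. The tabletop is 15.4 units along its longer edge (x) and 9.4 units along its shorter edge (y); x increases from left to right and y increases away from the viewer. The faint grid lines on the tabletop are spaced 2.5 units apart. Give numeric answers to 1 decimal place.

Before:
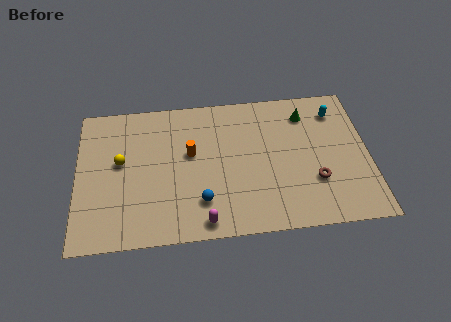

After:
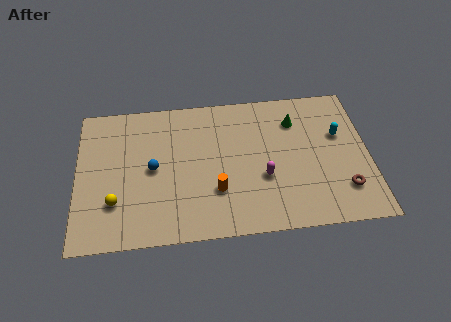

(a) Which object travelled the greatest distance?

the magenta capsule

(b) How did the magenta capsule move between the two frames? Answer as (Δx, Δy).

(3.2, 2.5)

From the two frames, the magenta capsule sits at roughly (6.6, 1.0) before and (9.8, 3.5) after.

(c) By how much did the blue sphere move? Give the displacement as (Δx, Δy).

(-2.5, 2.4)

From the two frames, the blue sphere sits at roughly (6.5, 2.3) before and (4.0, 4.7) after.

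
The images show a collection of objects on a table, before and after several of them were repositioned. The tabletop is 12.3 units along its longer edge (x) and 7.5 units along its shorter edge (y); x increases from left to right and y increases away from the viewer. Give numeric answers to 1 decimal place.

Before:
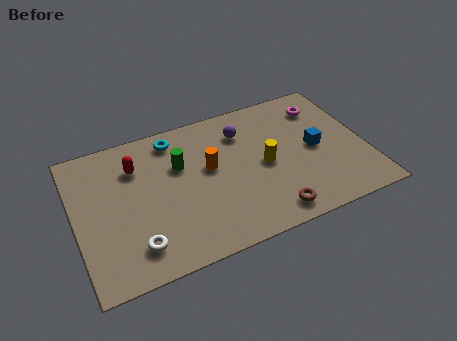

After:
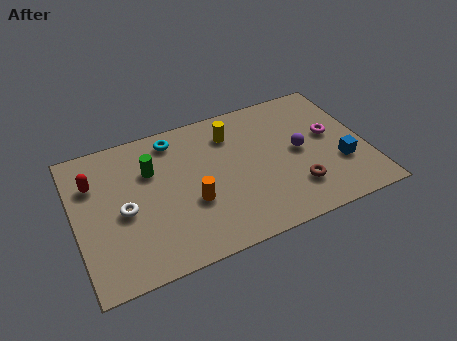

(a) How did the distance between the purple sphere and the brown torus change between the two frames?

-2.8

Before: roughly 4.7 units apart; after: 1.9. That's 2.8 units closer together.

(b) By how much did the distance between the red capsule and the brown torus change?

+2.0

Before: roughly 6.9 units apart; after: 8.9. That's 2.0 units further apart.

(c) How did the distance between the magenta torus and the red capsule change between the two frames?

+2.0

Before: roughly 8.1 units apart; after: 10.1. That's 2.0 units further apart.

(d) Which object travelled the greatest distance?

the purple sphere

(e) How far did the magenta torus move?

1.7

The magenta torus was near (10.8, 5.9) before and (10.9, 4.2) after, so it travelled √(0.1² + 1.7²) ≈ 1.7 units.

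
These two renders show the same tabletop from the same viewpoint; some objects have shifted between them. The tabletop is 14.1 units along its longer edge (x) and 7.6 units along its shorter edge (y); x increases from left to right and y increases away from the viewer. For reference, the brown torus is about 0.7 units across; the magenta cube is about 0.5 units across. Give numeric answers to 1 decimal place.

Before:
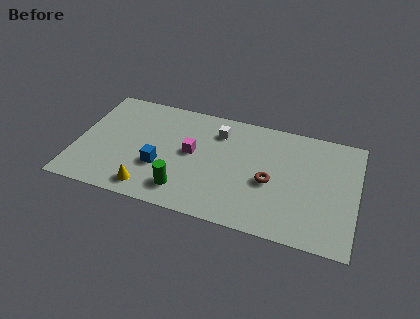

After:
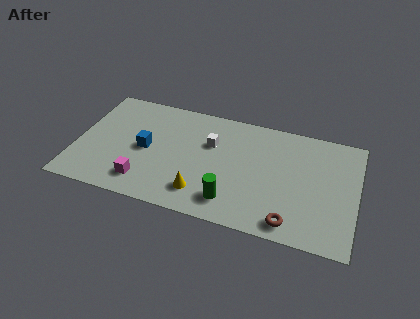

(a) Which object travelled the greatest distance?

the magenta cube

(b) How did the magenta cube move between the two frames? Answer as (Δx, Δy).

(-2.2, -2.6)

From the two frames, the magenta cube sits at roughly (5.8, 4.1) before and (3.6, 1.5) after.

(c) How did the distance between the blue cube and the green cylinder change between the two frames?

+3.2

They were about 1.8 units apart before and 5.0 after — 3.2 units further apart.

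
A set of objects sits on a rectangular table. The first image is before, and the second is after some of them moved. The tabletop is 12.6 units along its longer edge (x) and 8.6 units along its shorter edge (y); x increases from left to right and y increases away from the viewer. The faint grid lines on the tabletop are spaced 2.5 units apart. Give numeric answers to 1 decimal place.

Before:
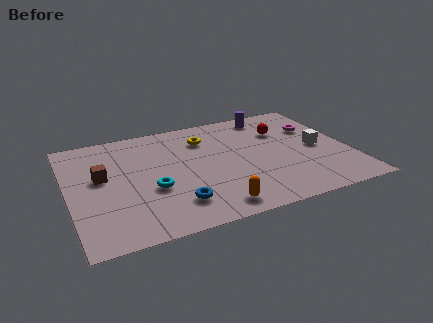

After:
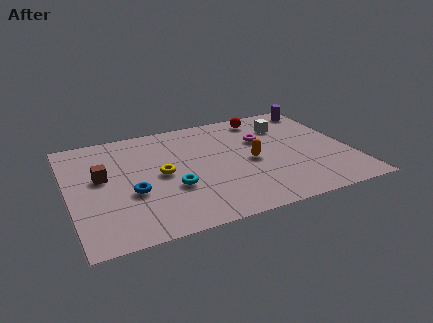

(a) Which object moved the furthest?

the orange capsule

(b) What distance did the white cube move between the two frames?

2.6

The white cube was near (11.2, 4.1) before and (10.0, 6.4) after, so it travelled √(1.2² + 2.3²) ≈ 2.6 units.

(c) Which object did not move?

the brown cube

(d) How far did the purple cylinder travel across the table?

2.3

The purple cylinder moved from about (9.4, 7.5) to (11.7, 7.5), a distance of √(2.3² + 0.0²) ≈ 2.3.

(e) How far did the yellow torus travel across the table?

3.1

From (6.3, 6.5) to (4.1, 4.3), the yellow torus covered √(2.2² + 2.2²) ≈ 3.1 units.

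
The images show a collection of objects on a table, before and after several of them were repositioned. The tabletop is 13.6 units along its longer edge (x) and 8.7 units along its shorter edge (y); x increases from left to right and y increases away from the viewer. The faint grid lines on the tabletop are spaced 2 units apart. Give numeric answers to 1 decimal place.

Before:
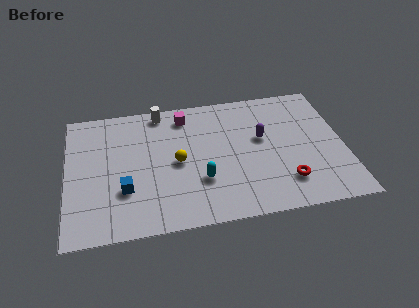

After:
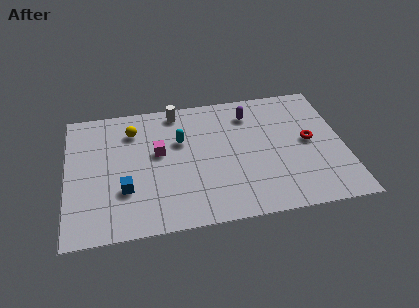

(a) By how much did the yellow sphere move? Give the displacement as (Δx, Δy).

(-2.1, 2.5)

From the two frames, the yellow sphere sits at roughly (5.4, 4.2) before and (3.3, 6.7) after.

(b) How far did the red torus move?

2.8

From (10.6, 2.0) to (11.9, 4.5), the red torus covered √(1.3² + 2.5²) ≈ 2.8 units.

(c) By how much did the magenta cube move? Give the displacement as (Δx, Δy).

(-1.4, -2.3)

The magenta cube started near (5.9, 7.3) and ended near (4.5, 5.0).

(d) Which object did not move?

the blue cube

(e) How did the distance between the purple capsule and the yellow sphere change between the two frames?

+1.5

Before: roughly 4.3 units apart; after: 5.8. That's 1.5 units further apart.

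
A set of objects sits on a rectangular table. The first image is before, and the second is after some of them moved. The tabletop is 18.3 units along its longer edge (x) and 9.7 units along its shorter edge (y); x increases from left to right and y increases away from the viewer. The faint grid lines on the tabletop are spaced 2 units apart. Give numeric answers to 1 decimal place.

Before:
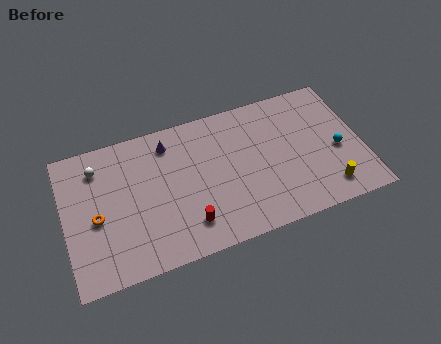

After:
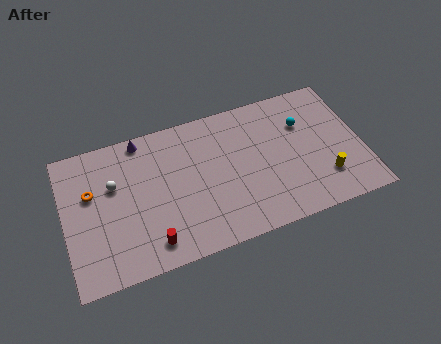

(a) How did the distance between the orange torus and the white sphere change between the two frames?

-2.0

The distance was about 3.4 in the first image and 1.4 in the second, so they moved 2.0 units closer together.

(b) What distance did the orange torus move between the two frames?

1.8

The orange torus was near (1.9, 4.3) before and (1.7, 6.1) after, so it travelled √(0.2² + 1.8²) ≈ 1.8 units.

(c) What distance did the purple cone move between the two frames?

1.8

The purple cone moved from about (6.6, 8.0) to (5.0, 8.8), a distance of √(1.6² + 0.8²) ≈ 1.8.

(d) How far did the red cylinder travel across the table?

2.4

From (7.3, 2.1) to (5.0, 1.6), the red cylinder covered √(2.3² + 0.5²) ≈ 2.4 units.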